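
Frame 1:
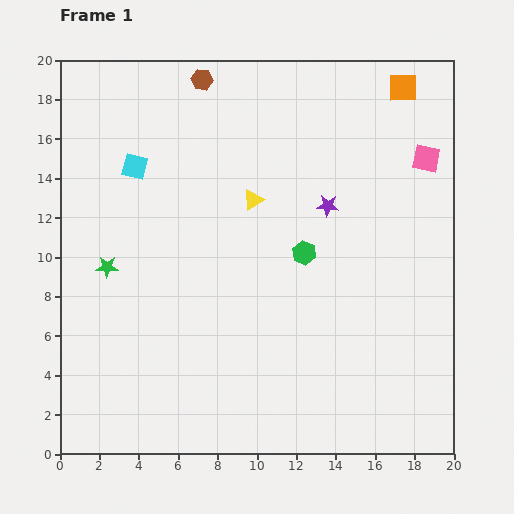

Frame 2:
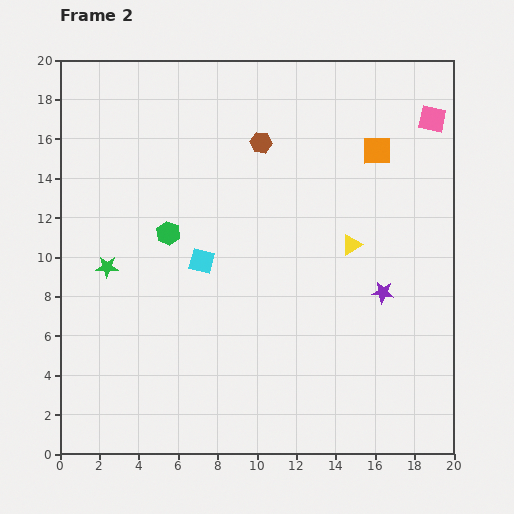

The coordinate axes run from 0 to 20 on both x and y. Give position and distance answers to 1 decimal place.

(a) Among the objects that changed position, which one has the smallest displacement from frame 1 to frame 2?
the pink square

(moved 2.0)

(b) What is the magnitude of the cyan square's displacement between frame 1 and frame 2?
5.9

The cyan square moved from (3.8, 14.6) to (7.2, 9.8), a distance of √(3.4² + 4.8²) ≈ 5.9.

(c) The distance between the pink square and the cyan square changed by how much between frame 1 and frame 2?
-1.1

Distance in frame 1: 14.8. Distance in frame 2: 13.7.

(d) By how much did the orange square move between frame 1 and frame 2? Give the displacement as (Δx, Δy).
(-1.3, -3.2)

The orange square was at (17.4, 18.6) in frame 1 and (16.1, 15.4) in frame 2.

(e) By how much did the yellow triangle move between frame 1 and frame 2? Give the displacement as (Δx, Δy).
(5.0, -2.3)

The yellow triangle was at (9.8, 12.9) in frame 1 and (14.8, 10.6) in frame 2.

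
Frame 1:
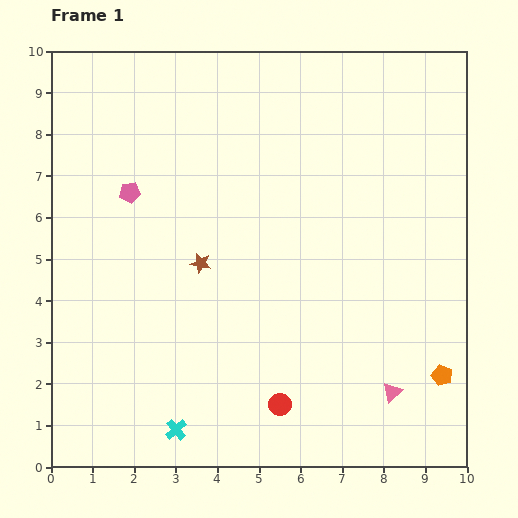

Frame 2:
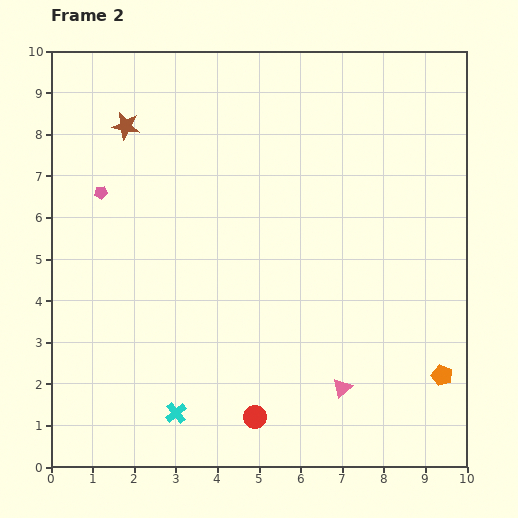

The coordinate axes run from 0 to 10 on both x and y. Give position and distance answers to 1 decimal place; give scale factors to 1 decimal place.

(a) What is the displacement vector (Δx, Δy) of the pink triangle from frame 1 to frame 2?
(-1.2, 0.1)

The pink triangle was at (8.2, 1.8) in frame 1 and (7.0, 1.9) in frame 2.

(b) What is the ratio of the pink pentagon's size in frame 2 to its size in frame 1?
0.6×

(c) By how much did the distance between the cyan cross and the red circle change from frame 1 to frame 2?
-0.7

Distance in frame 1: 2.6. Distance in frame 2: 1.9.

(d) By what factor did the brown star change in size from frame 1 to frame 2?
1.4×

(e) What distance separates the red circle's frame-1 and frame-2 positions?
0.7

The red circle moved from (5.5, 1.5) to (4.9, 1.2), a distance of √(0.6² + 0.3²) ≈ 0.7.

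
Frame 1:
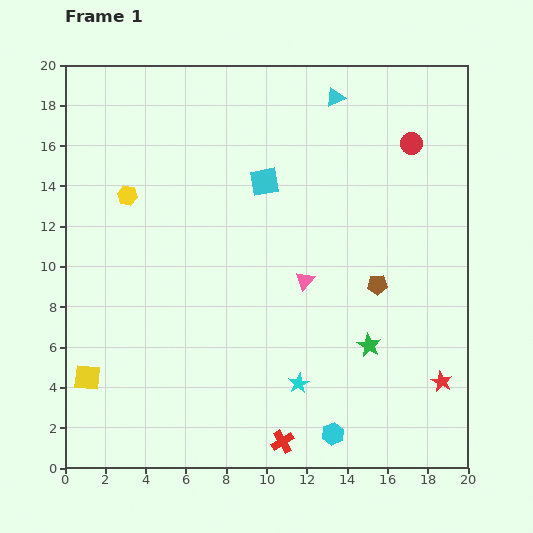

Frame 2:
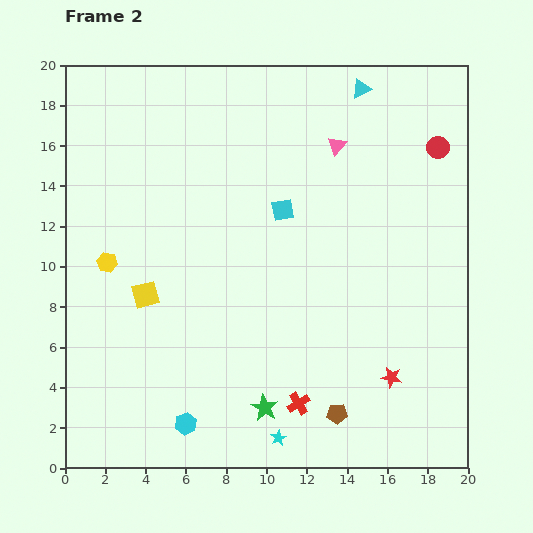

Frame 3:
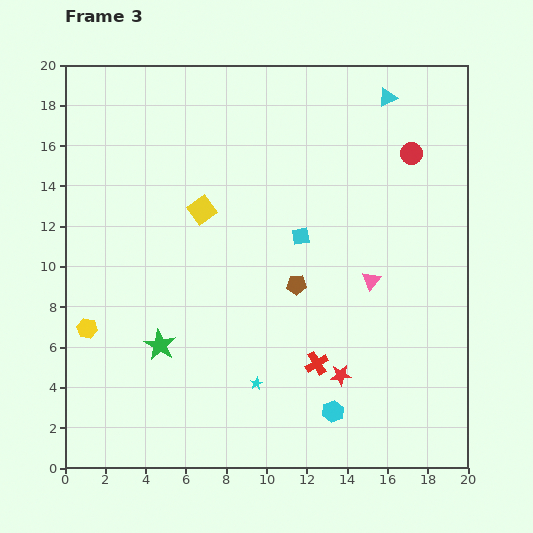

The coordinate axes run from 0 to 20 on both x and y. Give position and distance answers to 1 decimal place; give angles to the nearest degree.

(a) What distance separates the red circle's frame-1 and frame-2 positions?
1.3

The red circle moved from (17.2, 16.1) to (18.5, 15.9), a distance of √(1.3² + 0.2²) ≈ 1.3.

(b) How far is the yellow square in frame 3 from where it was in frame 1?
10.1

The yellow square moved from (1.1, 4.5) to (6.8, 12.8), a distance of √(5.7² + 8.3²) ≈ 10.1.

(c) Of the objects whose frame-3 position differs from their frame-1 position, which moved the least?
the red circle

(moved 0.5)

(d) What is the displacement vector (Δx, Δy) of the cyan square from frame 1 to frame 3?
(1.8, -2.7)

The cyan square was at (9.9, 14.2) in frame 1 and (11.7, 11.5) in frame 3.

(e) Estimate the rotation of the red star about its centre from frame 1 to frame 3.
31° counter-clockwise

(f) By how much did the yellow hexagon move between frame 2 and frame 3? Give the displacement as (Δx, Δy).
(-1.0, -3.3)

The yellow hexagon was at (2.1, 10.2) in frame 2 and (1.1, 6.9) in frame 3.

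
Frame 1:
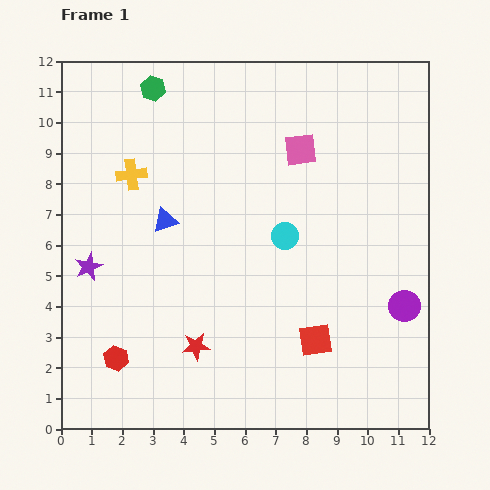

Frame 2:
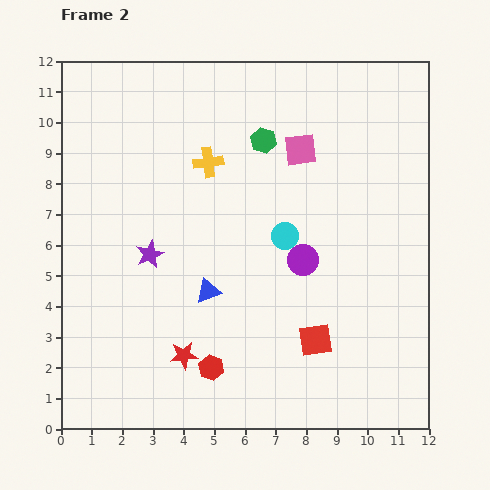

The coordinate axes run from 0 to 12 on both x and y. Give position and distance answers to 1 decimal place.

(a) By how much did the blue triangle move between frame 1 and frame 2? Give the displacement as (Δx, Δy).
(1.4, -2.3)

The blue triangle was at (3.4, 6.8) in frame 1 and (4.8, 4.5) in frame 2.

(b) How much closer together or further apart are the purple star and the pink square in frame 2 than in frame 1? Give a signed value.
-1.9

Distance in frame 1: 7.9. Distance in frame 2: 6.0.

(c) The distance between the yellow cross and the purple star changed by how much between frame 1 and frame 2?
+0.3

Distance in frame 1: 3.3. Distance in frame 2: 3.6.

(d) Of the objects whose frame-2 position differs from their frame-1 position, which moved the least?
the red star

(moved 0.5)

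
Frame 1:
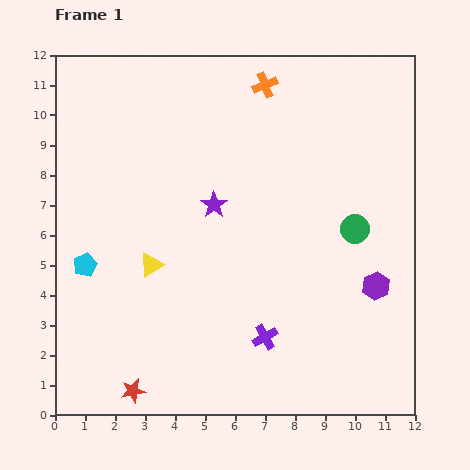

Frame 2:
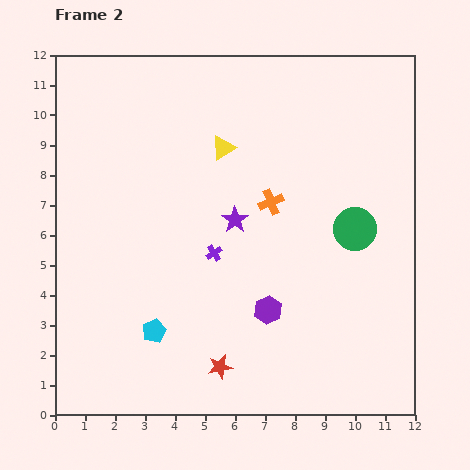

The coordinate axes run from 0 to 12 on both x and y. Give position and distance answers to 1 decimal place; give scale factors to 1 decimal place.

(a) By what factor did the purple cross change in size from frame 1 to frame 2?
0.6×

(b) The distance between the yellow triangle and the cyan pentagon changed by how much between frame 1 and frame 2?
+4.3

Distance in frame 1: 2.2. Distance in frame 2: 6.5.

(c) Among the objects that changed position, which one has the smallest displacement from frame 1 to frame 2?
the purple star

(moved 0.9)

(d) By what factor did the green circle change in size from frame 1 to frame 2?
1.5×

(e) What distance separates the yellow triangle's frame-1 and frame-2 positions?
4.6

The yellow triangle moved from (3.2, 5.0) to (5.6, 8.9), a distance of √(2.4² + 3.9²) ≈ 4.6.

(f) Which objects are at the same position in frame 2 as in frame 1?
the green circle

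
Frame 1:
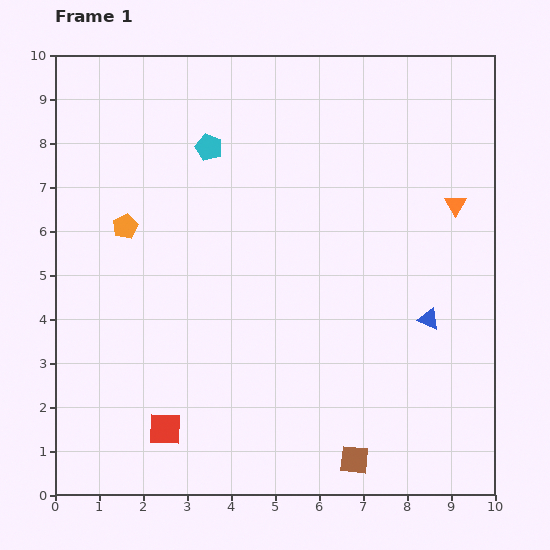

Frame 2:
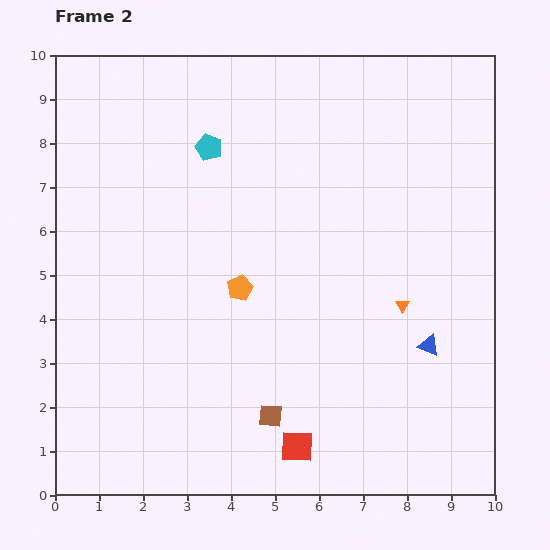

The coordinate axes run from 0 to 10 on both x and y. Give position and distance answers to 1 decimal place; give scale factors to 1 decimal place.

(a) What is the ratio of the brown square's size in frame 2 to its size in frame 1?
0.8×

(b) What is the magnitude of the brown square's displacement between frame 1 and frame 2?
2.1

The brown square moved from (6.8, 0.8) to (4.9, 1.8), a distance of √(1.9² + 1.0²) ≈ 2.1.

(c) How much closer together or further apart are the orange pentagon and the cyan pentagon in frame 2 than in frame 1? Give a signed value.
+0.7

Distance in frame 1: 2.6. Distance in frame 2: 3.3.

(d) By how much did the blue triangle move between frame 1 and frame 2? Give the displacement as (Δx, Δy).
(0.0, -0.6)

The blue triangle was at (8.5, 4.0) in frame 1 and (8.5, 3.4) in frame 2.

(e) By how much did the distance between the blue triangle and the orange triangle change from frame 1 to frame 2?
-1.6

Distance in frame 1: 2.7. Distance in frame 2: 1.1.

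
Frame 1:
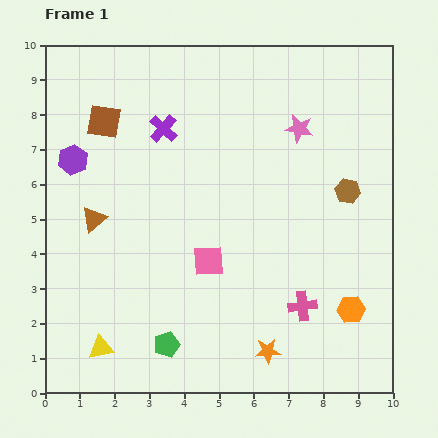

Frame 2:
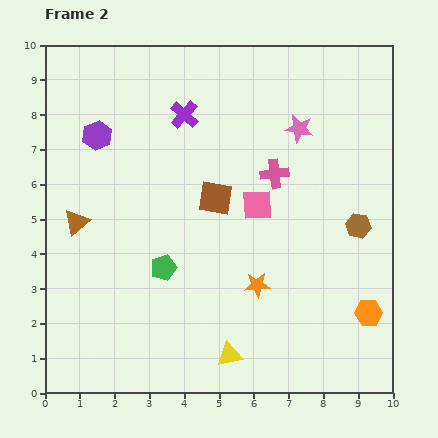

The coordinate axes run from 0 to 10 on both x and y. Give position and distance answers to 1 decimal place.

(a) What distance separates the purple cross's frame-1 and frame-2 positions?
0.7

The purple cross moved from (3.4, 7.6) to (4.0, 8.0), a distance of √(0.6² + 0.4²) ≈ 0.7.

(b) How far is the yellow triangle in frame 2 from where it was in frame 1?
3.7

The yellow triangle moved from (1.6, 1.3) to (5.3, 1.1), a distance of √(3.7² + 0.2²) ≈ 3.7.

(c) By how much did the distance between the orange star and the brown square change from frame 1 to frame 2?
-5.3

Distance in frame 1: 8.1. Distance in frame 2: 2.8.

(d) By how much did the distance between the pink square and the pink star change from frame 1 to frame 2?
-2.1

Distance in frame 1: 4.6. Distance in frame 2: 2.5.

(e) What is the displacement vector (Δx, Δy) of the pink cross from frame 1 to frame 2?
(-0.8, 3.8)

The pink cross was at (7.4, 2.5) in frame 1 and (6.6, 6.3) in frame 2.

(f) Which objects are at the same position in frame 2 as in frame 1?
the pink star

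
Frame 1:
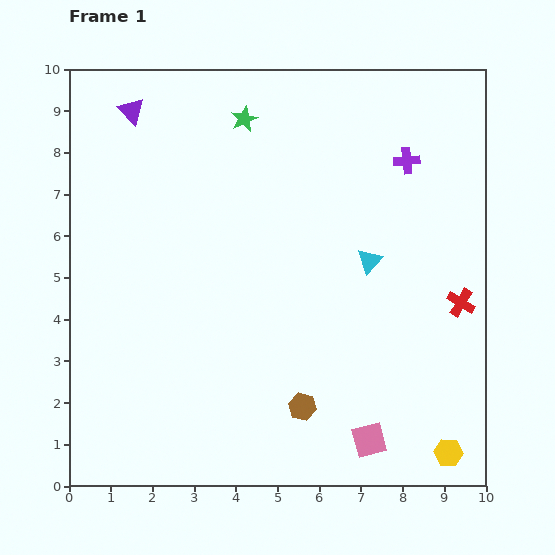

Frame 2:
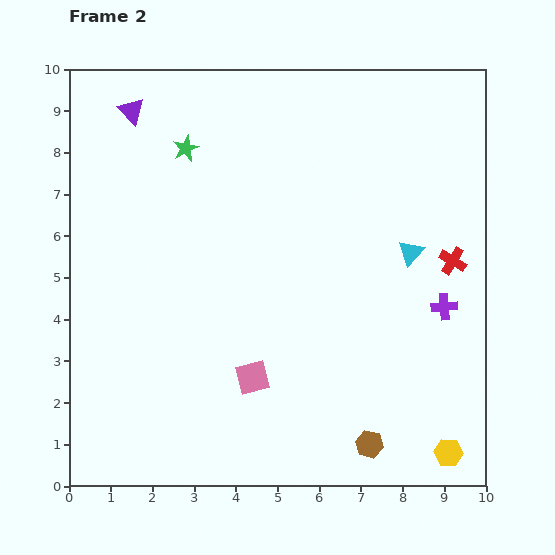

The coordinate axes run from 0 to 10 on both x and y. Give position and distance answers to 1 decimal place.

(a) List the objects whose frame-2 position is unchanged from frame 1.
the yellow hexagon, the purple triangle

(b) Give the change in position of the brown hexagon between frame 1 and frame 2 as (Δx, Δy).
(1.6, -0.9)

The brown hexagon was at (5.6, 1.9) in frame 1 and (7.2, 1.0) in frame 2.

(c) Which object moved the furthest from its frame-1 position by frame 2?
the purple cross

(moved 3.6; next 3.2)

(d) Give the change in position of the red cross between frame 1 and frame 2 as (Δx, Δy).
(-0.2, 1.0)

The red cross was at (9.4, 4.4) in frame 1 and (9.2, 5.4) in frame 2.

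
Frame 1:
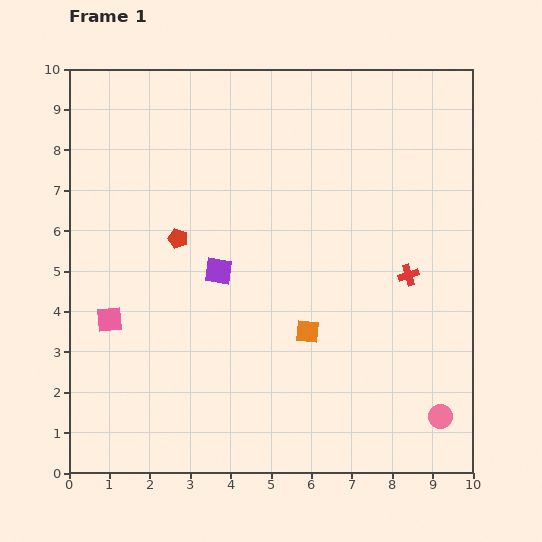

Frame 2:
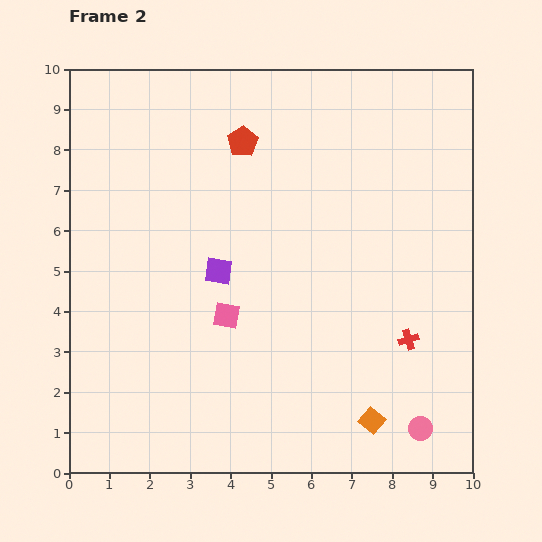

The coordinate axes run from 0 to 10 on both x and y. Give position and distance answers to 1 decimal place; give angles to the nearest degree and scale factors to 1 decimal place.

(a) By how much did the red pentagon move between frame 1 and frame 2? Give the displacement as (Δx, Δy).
(1.6, 2.4)

The red pentagon was at (2.7, 5.8) in frame 1 and (4.3, 8.2) in frame 2.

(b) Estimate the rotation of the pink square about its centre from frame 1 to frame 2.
16° clockwise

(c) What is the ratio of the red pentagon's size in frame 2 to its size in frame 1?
1.5×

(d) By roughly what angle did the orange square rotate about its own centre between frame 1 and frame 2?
34° clockwise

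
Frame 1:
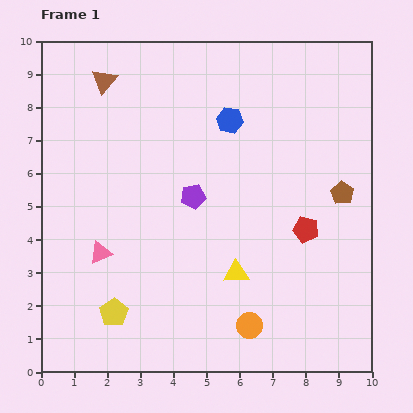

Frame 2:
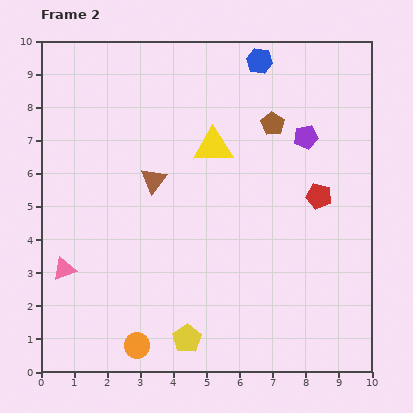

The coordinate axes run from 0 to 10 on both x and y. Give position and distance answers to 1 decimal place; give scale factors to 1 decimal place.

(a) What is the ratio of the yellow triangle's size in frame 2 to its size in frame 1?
1.6×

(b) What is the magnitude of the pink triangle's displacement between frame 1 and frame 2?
1.2

The pink triangle moved from (1.8, 3.6) to (0.7, 3.1), a distance of √(1.1² + 0.5²) ≈ 1.2.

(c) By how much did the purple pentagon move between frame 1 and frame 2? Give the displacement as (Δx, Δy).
(3.4, 1.8)

The purple pentagon was at (4.6, 5.3) in frame 1 and (8.0, 7.1) in frame 2.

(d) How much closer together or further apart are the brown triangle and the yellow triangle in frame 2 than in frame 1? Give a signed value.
-4.9

Distance in frame 1: 7.0. Distance in frame 2: 2.1.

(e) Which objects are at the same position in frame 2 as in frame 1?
none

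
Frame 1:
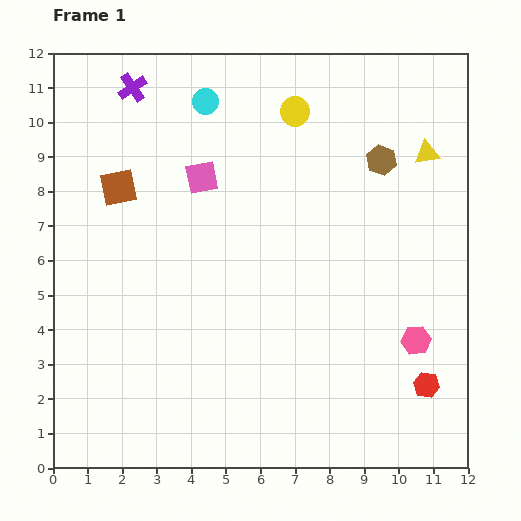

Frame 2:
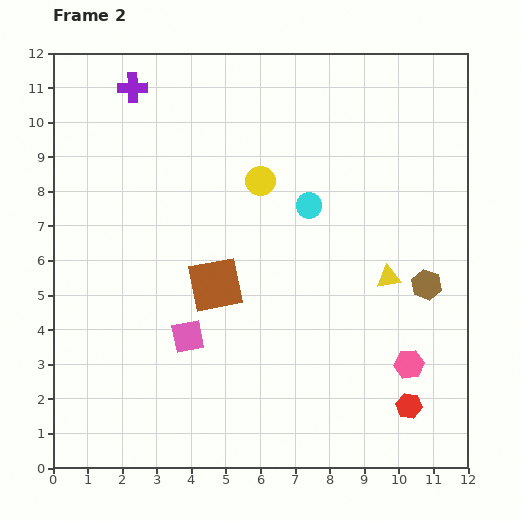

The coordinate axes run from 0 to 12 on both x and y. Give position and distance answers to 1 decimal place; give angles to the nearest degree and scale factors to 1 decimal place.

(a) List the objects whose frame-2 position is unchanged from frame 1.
the purple cross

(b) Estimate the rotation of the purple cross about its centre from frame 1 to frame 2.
33° clockwise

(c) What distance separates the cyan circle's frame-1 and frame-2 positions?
4.2

The cyan circle moved from (4.4, 10.6) to (7.4, 7.6), a distance of √(3.0² + 3.0²) ≈ 4.2.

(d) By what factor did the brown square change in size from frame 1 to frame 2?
1.5×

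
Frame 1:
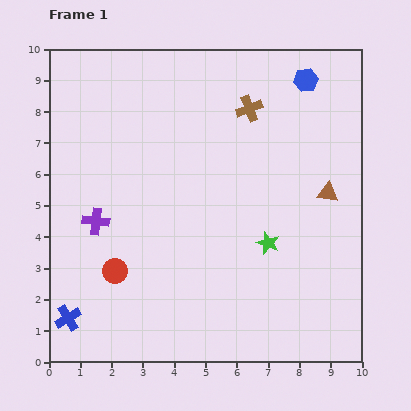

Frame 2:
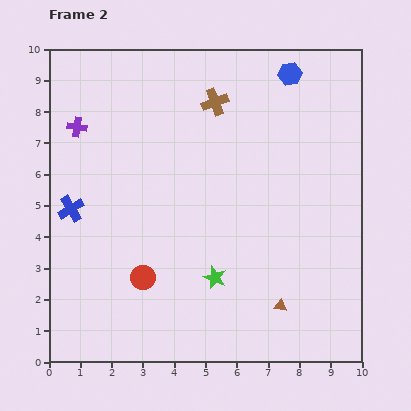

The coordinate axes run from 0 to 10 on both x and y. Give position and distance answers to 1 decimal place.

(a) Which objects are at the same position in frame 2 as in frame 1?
none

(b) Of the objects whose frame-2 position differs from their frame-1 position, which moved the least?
the blue hexagon

(moved 0.5)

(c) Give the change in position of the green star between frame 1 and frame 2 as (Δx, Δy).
(-1.7, -1.1)

The green star was at (7.0, 3.8) in frame 1 and (5.3, 2.7) in frame 2.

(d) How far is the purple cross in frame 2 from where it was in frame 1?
3.1

The purple cross moved from (1.5, 4.5) to (0.9, 7.5), a distance of √(0.6² + 3.0²) ≈ 3.1.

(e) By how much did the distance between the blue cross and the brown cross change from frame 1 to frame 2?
-3.2

Distance in frame 1: 8.9. Distance in frame 2: 5.7.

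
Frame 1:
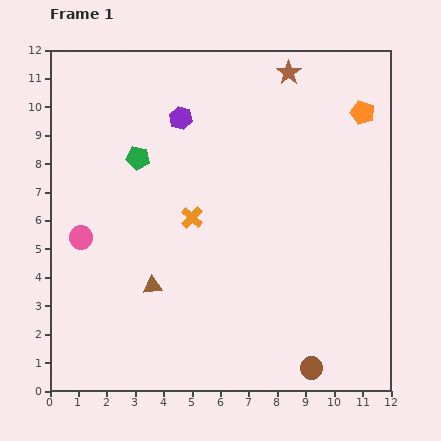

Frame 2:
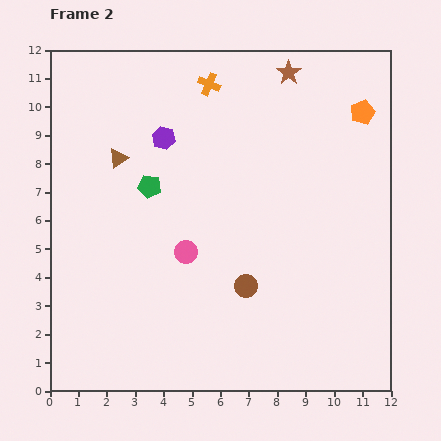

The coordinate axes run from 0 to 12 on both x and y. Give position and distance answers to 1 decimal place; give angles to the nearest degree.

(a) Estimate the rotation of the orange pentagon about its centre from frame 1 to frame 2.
30° clockwise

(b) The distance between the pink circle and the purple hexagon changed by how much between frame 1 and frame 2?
-1.4

Distance in frame 1: 5.5. Distance in frame 2: 4.1.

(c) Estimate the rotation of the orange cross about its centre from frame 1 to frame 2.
19° counter-clockwise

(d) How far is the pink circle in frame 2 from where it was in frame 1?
3.7

The pink circle moved from (1.1, 5.4) to (4.8, 4.9), a distance of √(3.7² + 0.5²) ≈ 3.7.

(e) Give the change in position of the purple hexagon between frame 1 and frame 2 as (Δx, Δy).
(-0.6, -0.7)

The purple hexagon was at (4.6, 9.6) in frame 1 and (4.0, 8.9) in frame 2.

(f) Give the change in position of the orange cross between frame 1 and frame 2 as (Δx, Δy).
(0.6, 4.7)

The orange cross was at (5.0, 6.1) in frame 1 and (5.6, 10.8) in frame 2.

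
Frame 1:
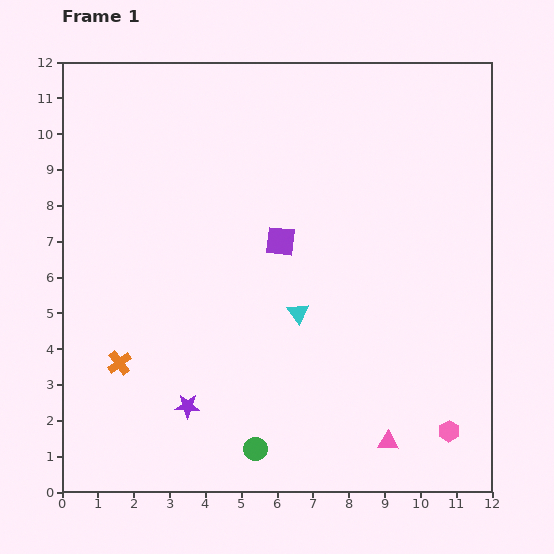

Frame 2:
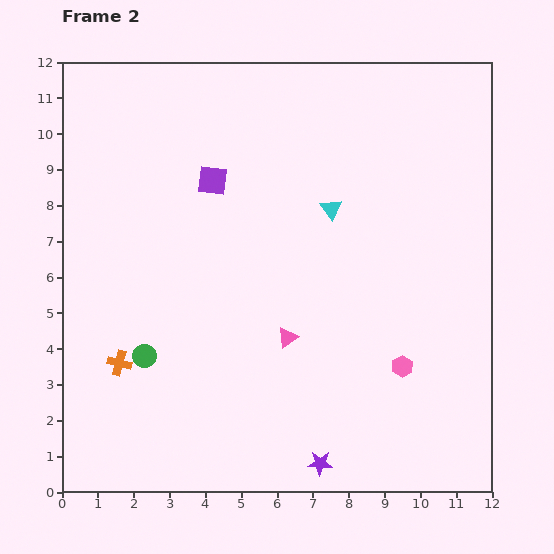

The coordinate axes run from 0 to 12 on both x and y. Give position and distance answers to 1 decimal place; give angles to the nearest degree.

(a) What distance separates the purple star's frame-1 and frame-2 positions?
4.0

The purple star moved from (3.5, 2.4) to (7.2, 0.8), a distance of √(3.7² + 1.6²) ≈ 4.0.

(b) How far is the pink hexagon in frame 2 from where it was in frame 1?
2.2

The pink hexagon moved from (10.8, 1.7) to (9.5, 3.5), a distance of √(1.3² + 1.8²) ≈ 2.2.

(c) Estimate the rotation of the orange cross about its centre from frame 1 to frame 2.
39° counter-clockwise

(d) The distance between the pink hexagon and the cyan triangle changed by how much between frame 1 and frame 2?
-0.5

Distance in frame 1: 5.3. Distance in frame 2: 4.8.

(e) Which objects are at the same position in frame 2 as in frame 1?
the orange cross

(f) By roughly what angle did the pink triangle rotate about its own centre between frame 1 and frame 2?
38° counter-clockwise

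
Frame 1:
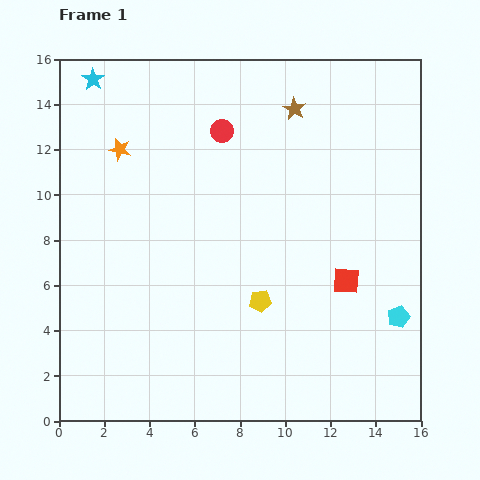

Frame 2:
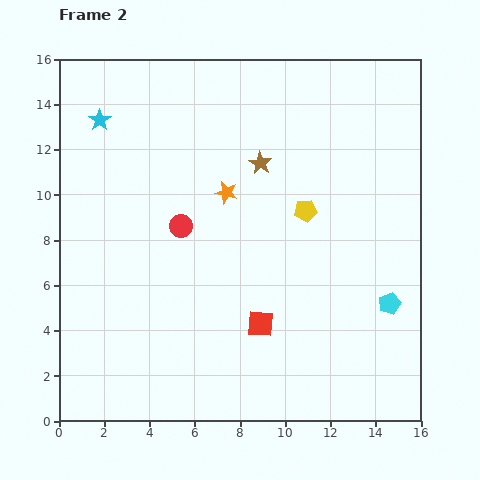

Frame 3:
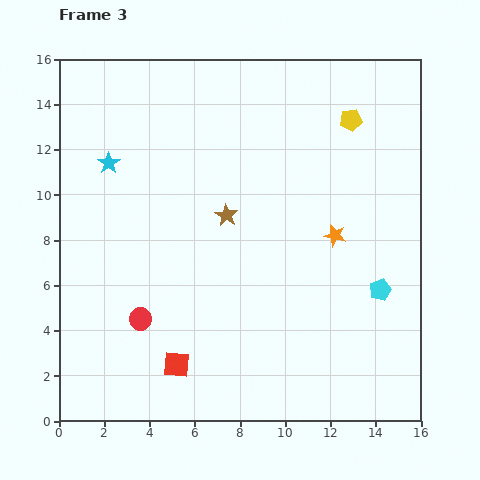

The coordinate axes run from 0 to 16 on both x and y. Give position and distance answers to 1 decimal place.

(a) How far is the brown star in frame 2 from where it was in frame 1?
2.8

The brown star moved from (10.4, 13.8) to (8.9, 11.4), a distance of √(1.5² + 2.4²) ≈ 2.8.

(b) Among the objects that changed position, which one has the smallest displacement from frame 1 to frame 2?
the cyan pentagon

(moved 0.7)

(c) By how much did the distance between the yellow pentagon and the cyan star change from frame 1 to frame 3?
-1.4

Distance in frame 1: 12.3. Distance in frame 3: 10.9.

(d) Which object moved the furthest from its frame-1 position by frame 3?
the orange star

(moved 10.2; next 9.0)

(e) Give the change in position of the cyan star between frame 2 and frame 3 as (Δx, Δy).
(0.4, -1.9)

The cyan star was at (1.8, 13.3) in frame 2 and (2.2, 11.4) in frame 3.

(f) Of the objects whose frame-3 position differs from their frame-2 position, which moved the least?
the cyan pentagon

(moved 0.7)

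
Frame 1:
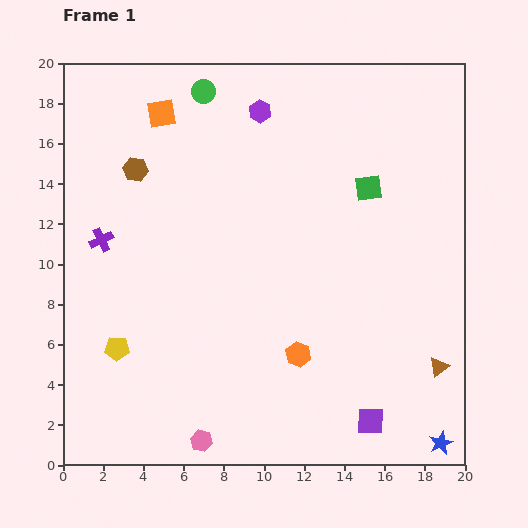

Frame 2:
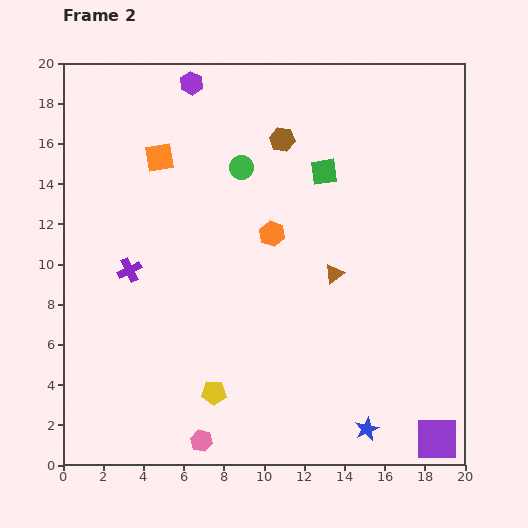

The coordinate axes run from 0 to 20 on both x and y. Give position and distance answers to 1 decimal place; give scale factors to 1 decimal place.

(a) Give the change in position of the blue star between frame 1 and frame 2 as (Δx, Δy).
(-3.7, 0.7)

The blue star was at (18.8, 1.1) in frame 1 and (15.1, 1.8) in frame 2.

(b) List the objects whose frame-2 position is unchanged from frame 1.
the pink hexagon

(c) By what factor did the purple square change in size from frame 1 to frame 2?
1.6×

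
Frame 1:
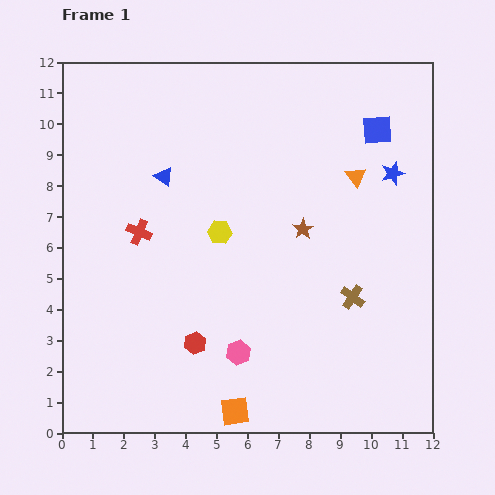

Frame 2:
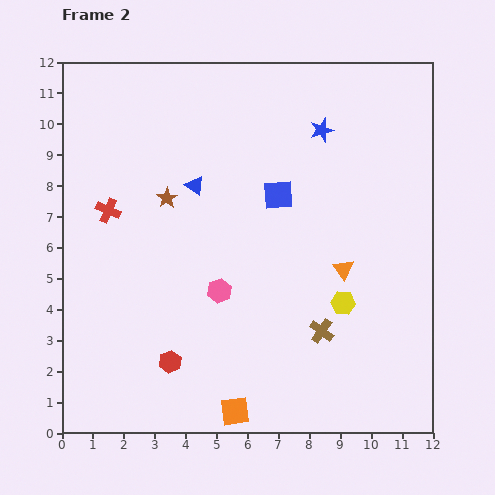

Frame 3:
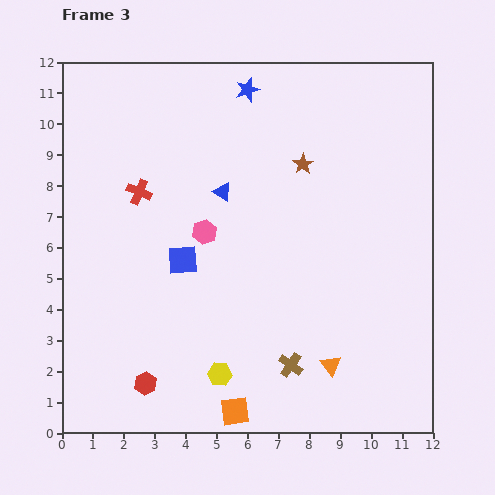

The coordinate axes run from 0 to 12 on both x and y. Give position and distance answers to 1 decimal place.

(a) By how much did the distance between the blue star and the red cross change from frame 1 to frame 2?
-1.0

Distance in frame 1: 8.4. Distance in frame 2: 7.4.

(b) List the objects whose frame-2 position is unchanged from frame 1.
the orange square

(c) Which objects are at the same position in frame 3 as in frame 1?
the orange square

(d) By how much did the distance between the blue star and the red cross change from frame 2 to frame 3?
-2.6

Distance in frame 2: 7.4. Distance in frame 3: 4.8.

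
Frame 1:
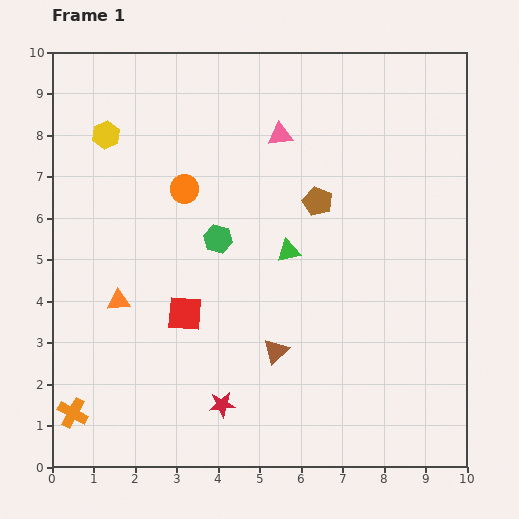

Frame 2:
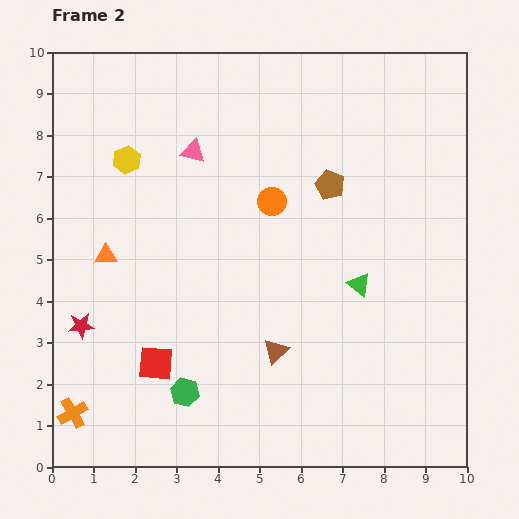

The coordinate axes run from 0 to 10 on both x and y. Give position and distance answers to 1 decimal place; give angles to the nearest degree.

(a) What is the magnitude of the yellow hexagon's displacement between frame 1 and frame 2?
0.8

The yellow hexagon moved from (1.3, 8.0) to (1.8, 7.4), a distance of √(0.5² + 0.6²) ≈ 0.8.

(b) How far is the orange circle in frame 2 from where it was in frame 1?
2.1

The orange circle moved from (3.2, 6.7) to (5.3, 6.4), a distance of √(2.1² + 0.3²) ≈ 2.1.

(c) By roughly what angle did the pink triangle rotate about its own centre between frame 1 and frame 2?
20° clockwise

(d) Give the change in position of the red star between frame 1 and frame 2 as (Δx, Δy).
(-3.4, 1.9)

The red star was at (4.1, 1.5) in frame 1 and (0.7, 3.4) in frame 2.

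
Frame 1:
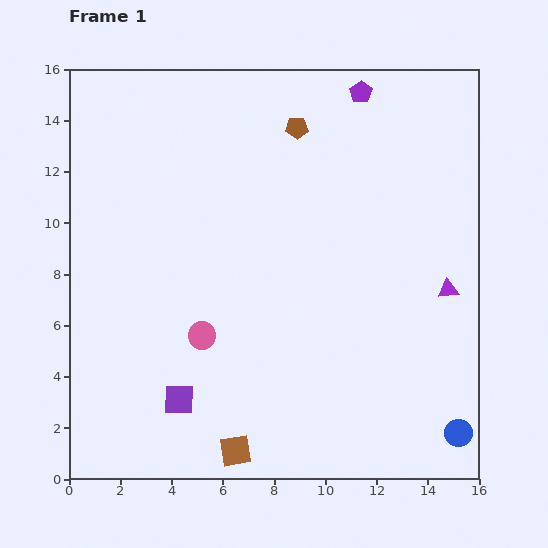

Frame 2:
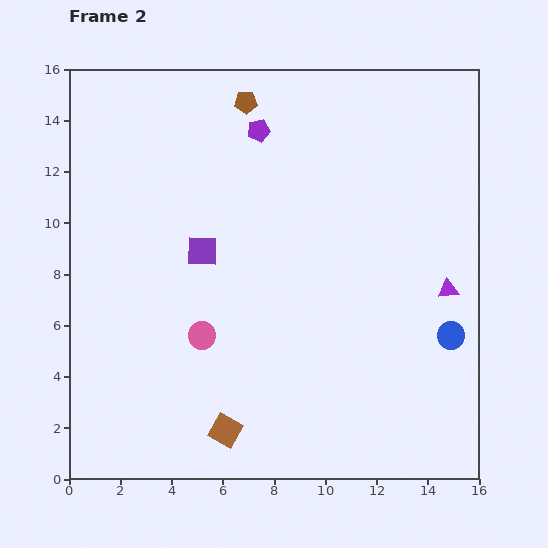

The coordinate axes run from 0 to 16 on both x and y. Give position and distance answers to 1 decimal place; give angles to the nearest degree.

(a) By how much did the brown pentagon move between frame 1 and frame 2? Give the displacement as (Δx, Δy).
(-2.0, 1.0)

The brown pentagon was at (8.9, 13.7) in frame 1 and (6.9, 14.7) in frame 2.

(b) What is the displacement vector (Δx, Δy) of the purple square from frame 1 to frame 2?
(0.9, 5.8)

The purple square was at (4.3, 3.1) in frame 1 and (5.2, 8.9) in frame 2.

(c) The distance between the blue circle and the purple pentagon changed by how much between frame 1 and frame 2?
-2.8

Distance in frame 1: 13.8. Distance in frame 2: 11.0.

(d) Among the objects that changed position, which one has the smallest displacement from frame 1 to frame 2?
the brown square

(moved 0.9)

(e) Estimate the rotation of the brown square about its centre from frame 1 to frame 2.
39° clockwise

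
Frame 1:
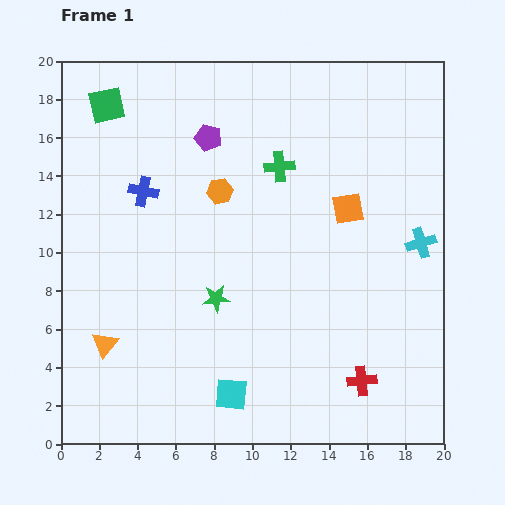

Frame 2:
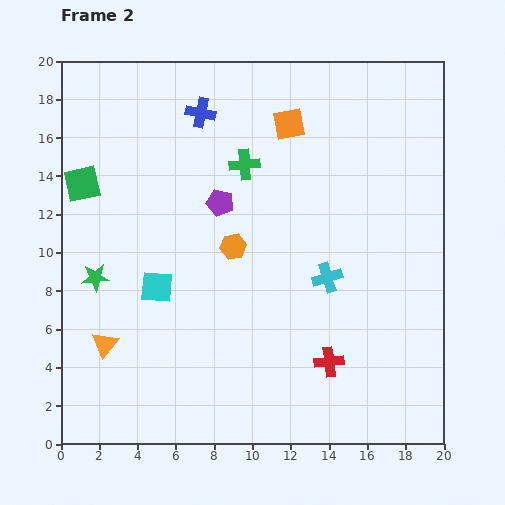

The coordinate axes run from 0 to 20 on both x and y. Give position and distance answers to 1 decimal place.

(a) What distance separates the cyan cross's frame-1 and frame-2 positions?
5.2

The cyan cross moved from (18.8, 10.5) to (13.9, 8.7), a distance of √(4.9² + 1.8²) ≈ 5.2.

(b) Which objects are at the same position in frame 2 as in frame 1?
the orange triangle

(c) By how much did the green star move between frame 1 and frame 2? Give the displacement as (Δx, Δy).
(-6.3, 1.1)

The green star was at (8.1, 7.6) in frame 1 and (1.8, 8.7) in frame 2.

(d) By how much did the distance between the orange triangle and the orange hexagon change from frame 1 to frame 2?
-1.6

Distance in frame 1: 10.0. Distance in frame 2: 8.4.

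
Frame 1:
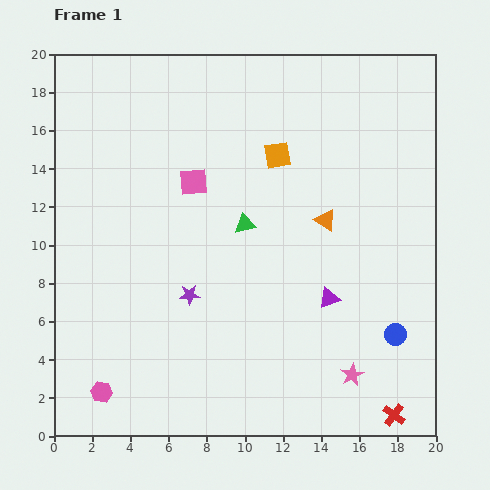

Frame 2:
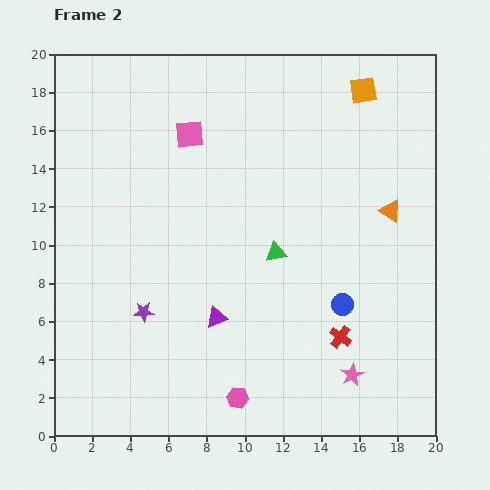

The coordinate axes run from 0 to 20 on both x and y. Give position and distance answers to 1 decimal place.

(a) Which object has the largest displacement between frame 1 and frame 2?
the pink hexagon

(moved 7.1; next 6.0)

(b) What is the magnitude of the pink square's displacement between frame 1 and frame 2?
2.5

The pink square moved from (7.3, 13.3) to (7.1, 15.8), a distance of √(0.2² + 2.5²) ≈ 2.5.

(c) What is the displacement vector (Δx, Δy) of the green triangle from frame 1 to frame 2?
(1.6, -1.5)

The green triangle was at (10.0, 11.1) in frame 1 and (11.6, 9.6) in frame 2.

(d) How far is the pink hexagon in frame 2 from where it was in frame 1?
7.1

The pink hexagon moved from (2.5, 2.3) to (9.6, 2.0), a distance of √(7.1² + 0.3²) ≈ 7.1.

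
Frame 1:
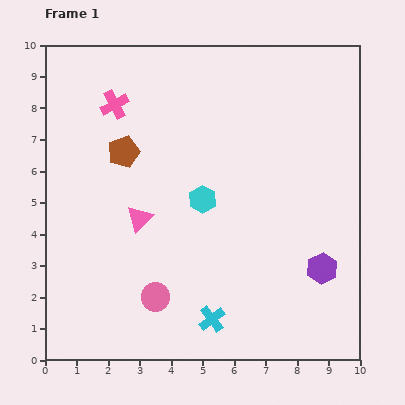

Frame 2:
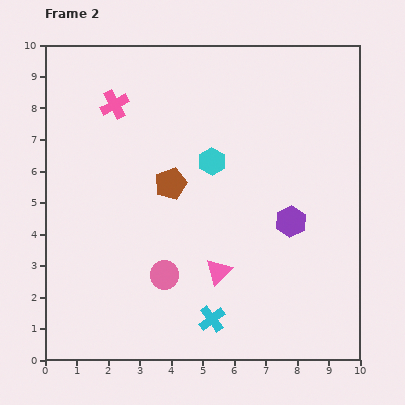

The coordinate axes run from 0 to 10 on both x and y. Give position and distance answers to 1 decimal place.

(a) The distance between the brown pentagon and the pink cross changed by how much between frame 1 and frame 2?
+1.6

Distance in frame 1: 1.5. Distance in frame 2: 3.1.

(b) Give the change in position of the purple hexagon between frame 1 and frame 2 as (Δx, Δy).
(-1.0, 1.5)

The purple hexagon was at (8.8, 2.9) in frame 1 and (7.8, 4.4) in frame 2.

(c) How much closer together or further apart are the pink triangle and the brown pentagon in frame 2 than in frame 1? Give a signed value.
+1.0

Distance in frame 1: 2.2. Distance in frame 2: 3.2.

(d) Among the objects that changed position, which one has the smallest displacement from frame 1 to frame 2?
the pink circle

(moved 0.8)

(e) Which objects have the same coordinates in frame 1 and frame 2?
the cyan cross, the pink cross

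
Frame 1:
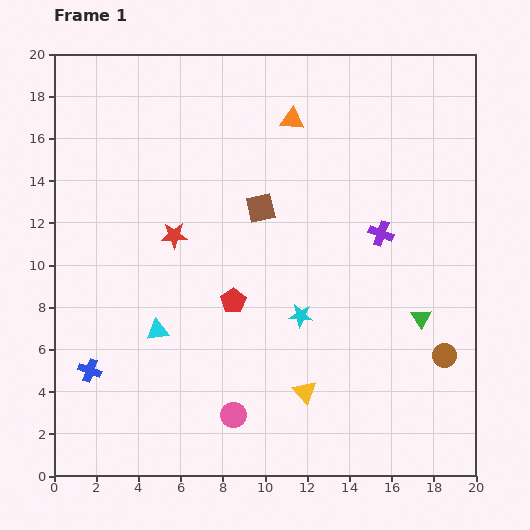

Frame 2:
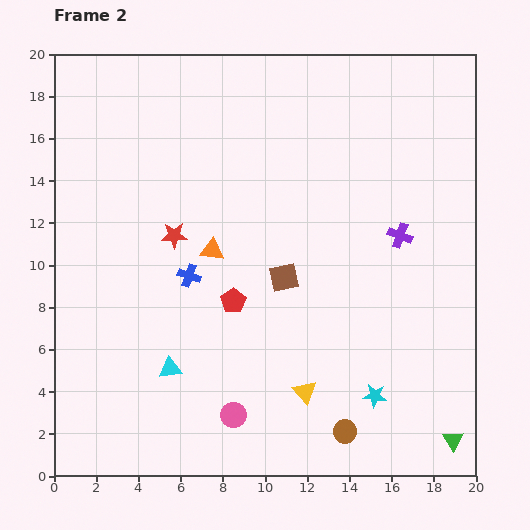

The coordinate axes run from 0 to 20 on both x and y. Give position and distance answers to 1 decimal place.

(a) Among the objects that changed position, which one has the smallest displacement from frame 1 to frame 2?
the purple cross

(moved 0.9)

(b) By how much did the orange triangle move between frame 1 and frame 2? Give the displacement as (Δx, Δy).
(-3.8, -6.2)

The orange triangle was at (11.3, 16.9) in frame 1 and (7.5, 10.7) in frame 2.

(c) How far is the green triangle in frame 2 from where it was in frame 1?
6.0

The green triangle moved from (17.4, 7.5) to (18.9, 1.7), a distance of √(1.5² + 5.8²) ≈ 6.0.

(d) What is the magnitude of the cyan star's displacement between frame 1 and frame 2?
5.2

The cyan star moved from (11.7, 7.6) to (15.2, 3.8), a distance of √(3.5² + 3.8²) ≈ 5.2.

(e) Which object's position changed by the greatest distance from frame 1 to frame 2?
the orange triangle

(moved 7.3; next 6.5)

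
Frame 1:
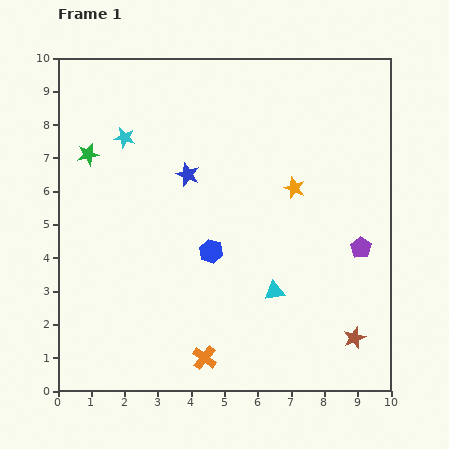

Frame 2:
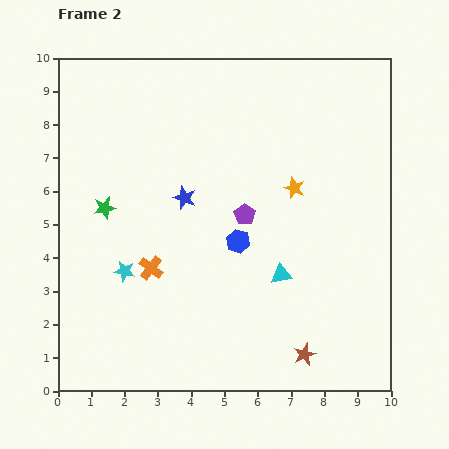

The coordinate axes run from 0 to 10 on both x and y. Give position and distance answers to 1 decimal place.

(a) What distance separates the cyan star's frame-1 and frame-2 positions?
4.0

The cyan star moved from (2.0, 7.6) to (2.0, 3.6), a distance of √(0.0² + 4.0²) ≈ 4.0.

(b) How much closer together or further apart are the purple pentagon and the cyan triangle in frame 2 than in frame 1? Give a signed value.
-0.8

Distance in frame 1: 2.9. Distance in frame 2: 2.1.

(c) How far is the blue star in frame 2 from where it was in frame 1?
0.7

The blue star moved from (3.9, 6.5) to (3.8, 5.8), a distance of √(0.1² + 0.7²) ≈ 0.7.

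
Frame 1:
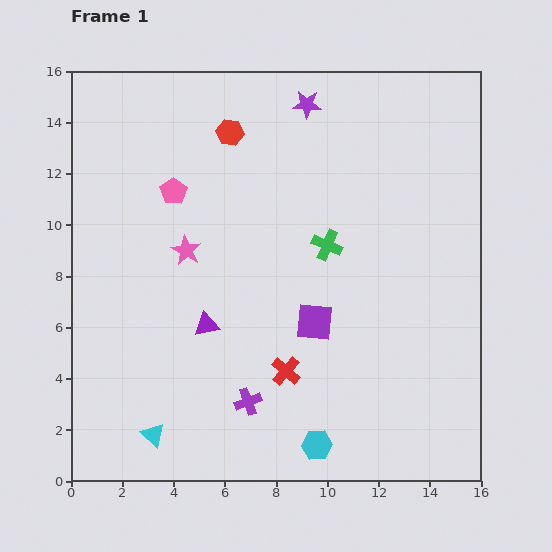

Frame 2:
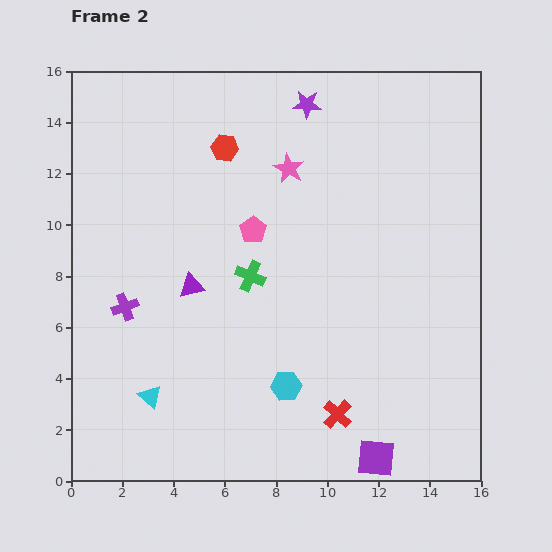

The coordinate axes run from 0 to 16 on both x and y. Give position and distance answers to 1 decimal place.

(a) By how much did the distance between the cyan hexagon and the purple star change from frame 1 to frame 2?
-2.3

Distance in frame 1: 13.3. Distance in frame 2: 11.0.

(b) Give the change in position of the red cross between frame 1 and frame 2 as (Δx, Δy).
(2.0, -1.7)

The red cross was at (8.4, 4.3) in frame 1 and (10.4, 2.6) in frame 2.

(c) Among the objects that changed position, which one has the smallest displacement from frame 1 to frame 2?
the red hexagon

(moved 0.6)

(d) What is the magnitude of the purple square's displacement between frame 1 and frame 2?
5.8

The purple square moved from (9.5, 6.2) to (11.9, 0.9), a distance of √(2.4² + 5.3²) ≈ 5.8.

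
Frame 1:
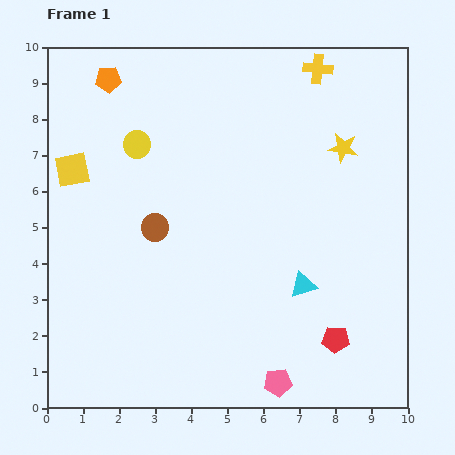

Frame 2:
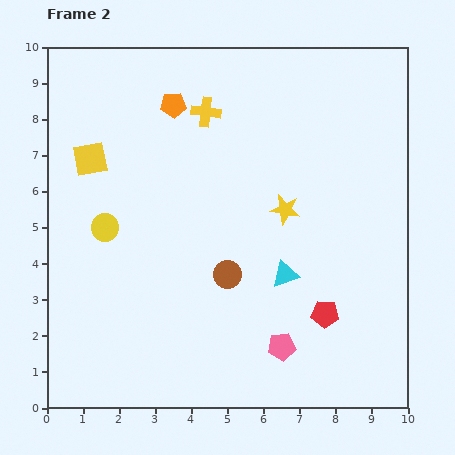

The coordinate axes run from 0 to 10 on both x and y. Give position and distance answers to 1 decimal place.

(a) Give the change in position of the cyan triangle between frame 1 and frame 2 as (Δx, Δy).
(-0.5, 0.3)

The cyan triangle was at (7.1, 3.4) in frame 1 and (6.6, 3.7) in frame 2.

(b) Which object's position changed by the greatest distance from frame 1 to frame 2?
the yellow cross

(moved 3.3; next 2.5)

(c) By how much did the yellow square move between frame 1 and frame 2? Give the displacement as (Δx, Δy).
(0.5, 0.3)

The yellow square was at (0.7, 6.6) in frame 1 and (1.2, 6.9) in frame 2.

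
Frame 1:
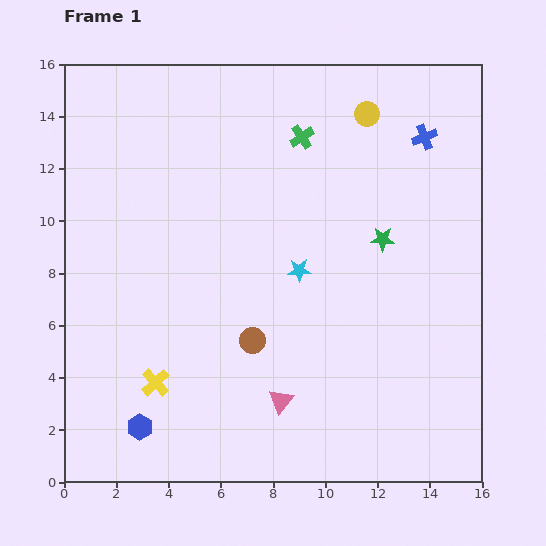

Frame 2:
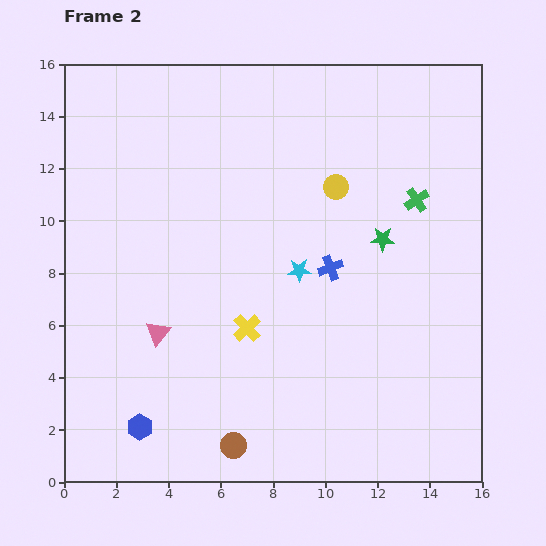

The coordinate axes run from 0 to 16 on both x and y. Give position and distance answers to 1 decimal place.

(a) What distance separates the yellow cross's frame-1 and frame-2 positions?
4.1

The yellow cross moved from (3.5, 3.8) to (7.0, 5.9), a distance of √(3.5² + 2.1²) ≈ 4.1.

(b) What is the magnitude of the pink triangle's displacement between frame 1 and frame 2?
5.4

The pink triangle moved from (8.3, 3.1) to (3.6, 5.7), a distance of √(4.7² + 2.6²) ≈ 5.4.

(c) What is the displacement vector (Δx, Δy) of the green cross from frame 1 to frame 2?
(4.4, -2.4)

The green cross was at (9.1, 13.2) in frame 1 and (13.5, 10.8) in frame 2.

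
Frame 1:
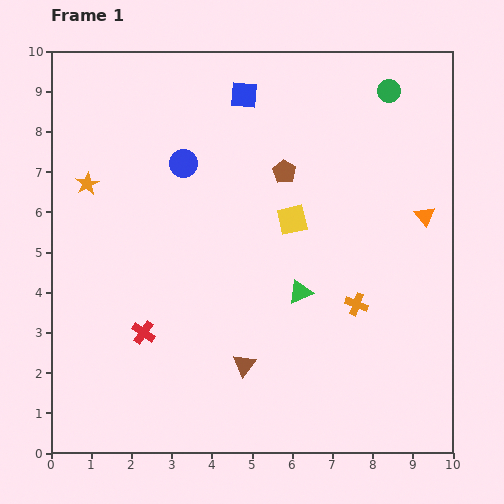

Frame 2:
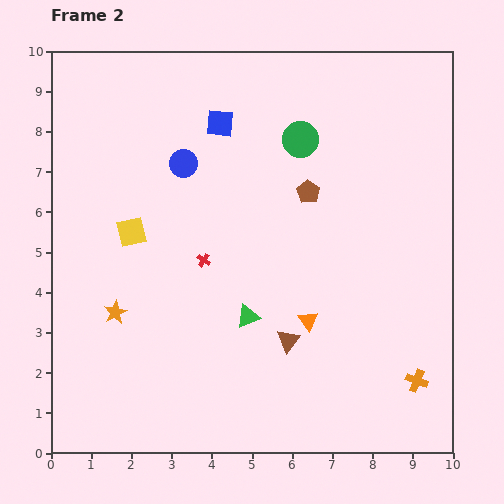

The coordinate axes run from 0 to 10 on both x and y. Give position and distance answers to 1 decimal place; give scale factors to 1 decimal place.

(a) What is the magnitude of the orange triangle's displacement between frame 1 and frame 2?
3.9

The orange triangle moved from (9.3, 5.9) to (6.4, 3.3), a distance of √(2.9² + 2.6²) ≈ 3.9.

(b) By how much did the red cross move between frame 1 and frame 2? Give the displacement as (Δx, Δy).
(1.5, 1.8)

The red cross was at (2.3, 3.0) in frame 1 and (3.8, 4.8) in frame 2.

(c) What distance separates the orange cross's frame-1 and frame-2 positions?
2.4

The orange cross moved from (7.6, 3.7) to (9.1, 1.8), a distance of √(1.5² + 1.9²) ≈ 2.4.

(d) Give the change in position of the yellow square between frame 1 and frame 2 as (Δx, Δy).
(-4.0, -0.3)

The yellow square was at (6.0, 5.8) in frame 1 and (2.0, 5.5) in frame 2.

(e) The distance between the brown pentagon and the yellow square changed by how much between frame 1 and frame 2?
+3.3

Distance in frame 1: 1.2. Distance in frame 2: 4.5.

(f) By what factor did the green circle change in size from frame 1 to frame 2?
1.6×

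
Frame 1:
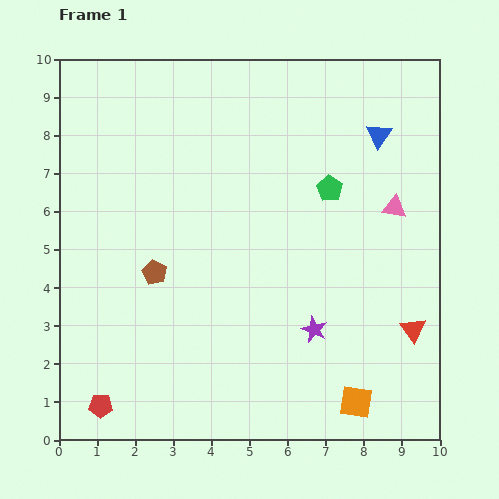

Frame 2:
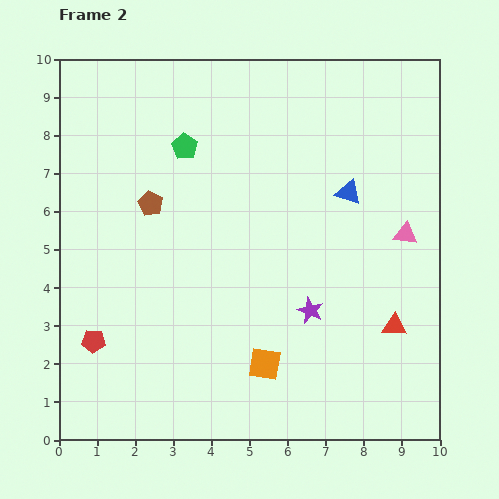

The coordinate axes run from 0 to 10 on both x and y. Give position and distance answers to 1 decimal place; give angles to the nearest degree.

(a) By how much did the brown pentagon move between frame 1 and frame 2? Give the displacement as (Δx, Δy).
(-0.1, 1.8)

The brown pentagon was at (2.5, 4.4) in frame 1 and (2.4, 6.2) in frame 2.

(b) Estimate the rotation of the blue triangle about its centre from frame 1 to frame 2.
45° counter-clockwise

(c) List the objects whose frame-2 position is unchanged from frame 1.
none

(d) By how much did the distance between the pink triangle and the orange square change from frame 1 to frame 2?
-0.2

Distance in frame 1: 5.2. Distance in frame 2: 5.0.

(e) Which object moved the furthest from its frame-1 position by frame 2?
the green pentagon

(moved 4.0; next 2.6)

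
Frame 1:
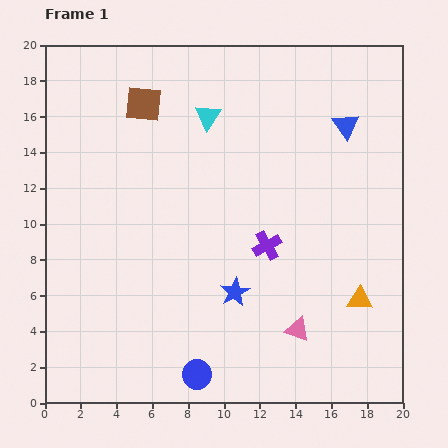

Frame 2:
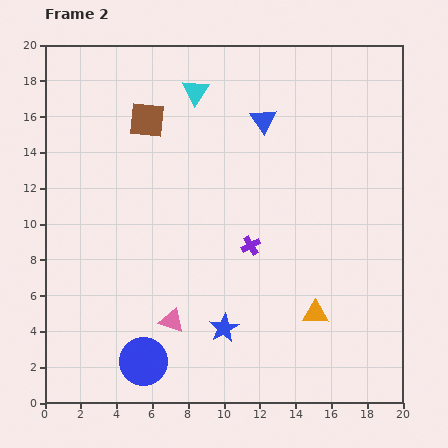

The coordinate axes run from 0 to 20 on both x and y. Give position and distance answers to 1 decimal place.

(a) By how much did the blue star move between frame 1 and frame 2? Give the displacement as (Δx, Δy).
(-0.6, -2.0)

The blue star was at (10.6, 6.2) in frame 1 and (10.0, 4.2) in frame 2.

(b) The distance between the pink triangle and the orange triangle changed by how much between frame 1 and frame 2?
+4.1

Distance in frame 1: 3.9. Distance in frame 2: 8.0.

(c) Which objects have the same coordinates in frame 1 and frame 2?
none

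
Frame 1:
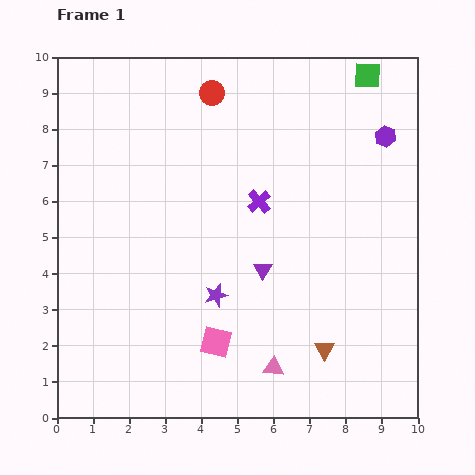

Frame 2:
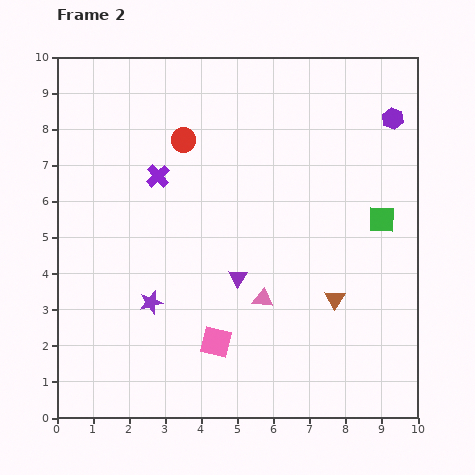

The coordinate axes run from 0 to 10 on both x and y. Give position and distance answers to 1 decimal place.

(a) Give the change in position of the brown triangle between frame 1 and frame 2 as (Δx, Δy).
(0.3, 1.4)

The brown triangle was at (7.4, 1.9) in frame 1 and (7.7, 3.3) in frame 2.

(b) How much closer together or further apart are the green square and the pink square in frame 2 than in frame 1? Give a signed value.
-2.8

Distance in frame 1: 8.5. Distance in frame 2: 5.7.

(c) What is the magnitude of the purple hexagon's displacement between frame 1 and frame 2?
0.5

The purple hexagon moved from (9.1, 7.8) to (9.3, 8.3), a distance of √(0.2² + 0.5²) ≈ 0.5.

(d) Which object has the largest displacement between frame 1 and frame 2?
the green square

(moved 4.0; next 2.9)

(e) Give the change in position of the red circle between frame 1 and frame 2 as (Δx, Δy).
(-0.8, -1.3)

The red circle was at (4.3, 9.0) in frame 1 and (3.5, 7.7) in frame 2.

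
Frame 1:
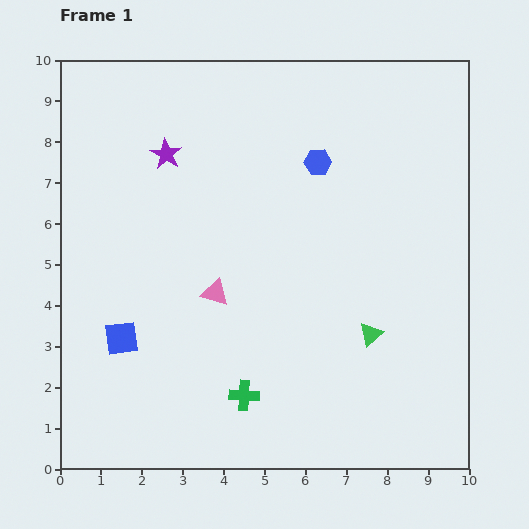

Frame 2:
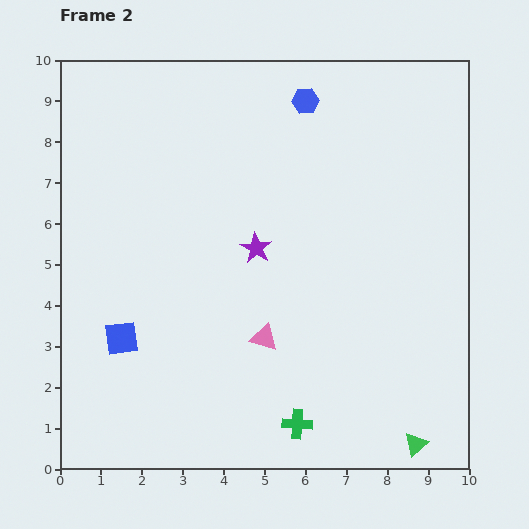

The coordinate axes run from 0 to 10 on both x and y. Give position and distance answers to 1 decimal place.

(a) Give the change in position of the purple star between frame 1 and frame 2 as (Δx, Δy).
(2.2, -2.3)

The purple star was at (2.6, 7.7) in frame 1 and (4.8, 5.4) in frame 2.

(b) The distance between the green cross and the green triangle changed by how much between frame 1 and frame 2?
-0.5

Distance in frame 1: 3.4. Distance in frame 2: 2.9.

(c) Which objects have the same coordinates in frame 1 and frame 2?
the blue square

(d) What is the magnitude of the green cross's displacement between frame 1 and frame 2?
1.5

The green cross moved from (4.5, 1.8) to (5.8, 1.1), a distance of √(1.3² + 0.7²) ≈ 1.5.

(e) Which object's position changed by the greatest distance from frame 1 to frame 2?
the purple star

(moved 3.2; next 2.9)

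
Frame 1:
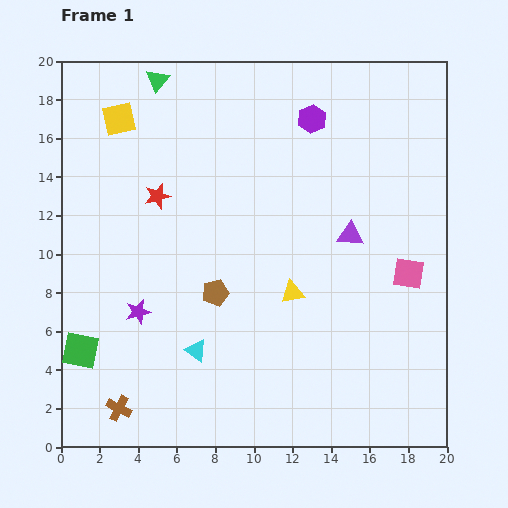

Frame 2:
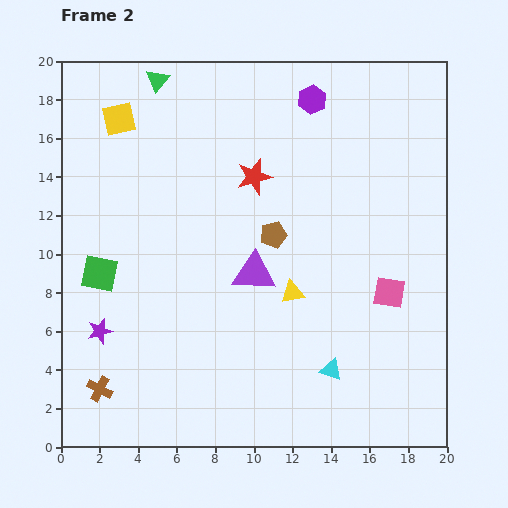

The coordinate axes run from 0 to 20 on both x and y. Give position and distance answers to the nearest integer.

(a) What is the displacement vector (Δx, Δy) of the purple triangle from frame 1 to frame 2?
(-5, -2)

The purple triangle was at (15, 11) in frame 1 and (10, 9) in frame 2.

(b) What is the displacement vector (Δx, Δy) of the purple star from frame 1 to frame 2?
(-2, -1)

The purple star was at (4, 7) in frame 1 and (2, 6) in frame 2.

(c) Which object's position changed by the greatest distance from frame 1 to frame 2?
the cyan triangle

(moved 7; next 5)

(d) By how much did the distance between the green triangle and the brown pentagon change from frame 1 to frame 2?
-1

Distance in frame 1: 11. Distance in frame 2: 10.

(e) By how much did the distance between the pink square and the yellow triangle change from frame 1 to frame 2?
-1

Distance in frame 1: 6. Distance in frame 2: 5.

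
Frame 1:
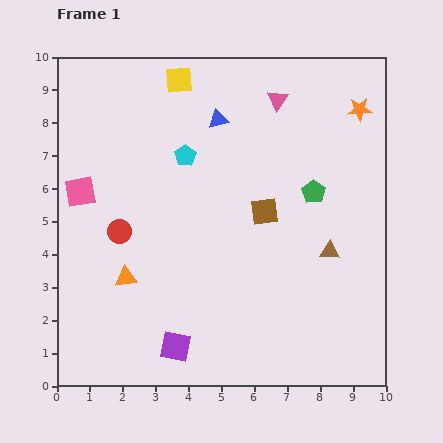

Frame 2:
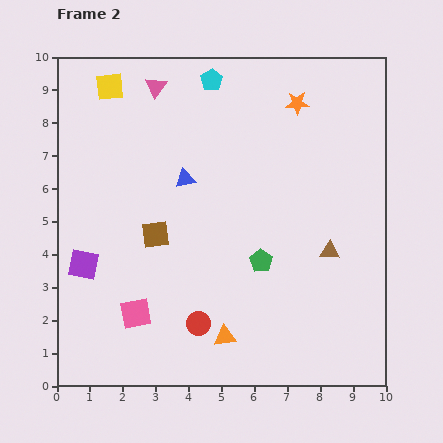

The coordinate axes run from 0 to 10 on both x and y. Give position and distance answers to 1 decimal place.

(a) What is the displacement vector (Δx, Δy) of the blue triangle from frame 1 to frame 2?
(-1.0, -1.8)

The blue triangle was at (4.9, 8.1) in frame 1 and (3.9, 6.3) in frame 2.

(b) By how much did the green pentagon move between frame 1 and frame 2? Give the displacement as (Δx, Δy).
(-1.6, -2.1)

The green pentagon was at (7.8, 5.9) in frame 1 and (6.2, 3.8) in frame 2.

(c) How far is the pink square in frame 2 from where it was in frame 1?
4.1

The pink square moved from (0.7, 5.9) to (2.4, 2.2), a distance of √(1.7² + 3.7²) ≈ 4.1.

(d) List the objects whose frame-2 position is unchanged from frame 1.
the brown triangle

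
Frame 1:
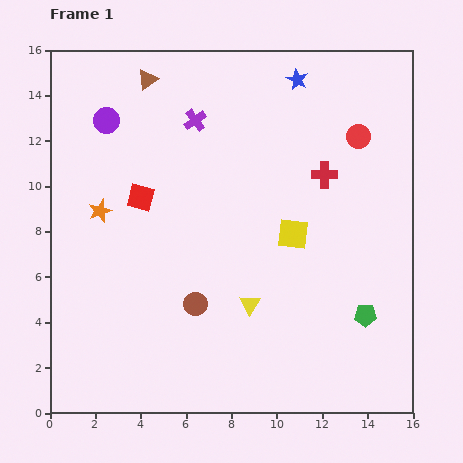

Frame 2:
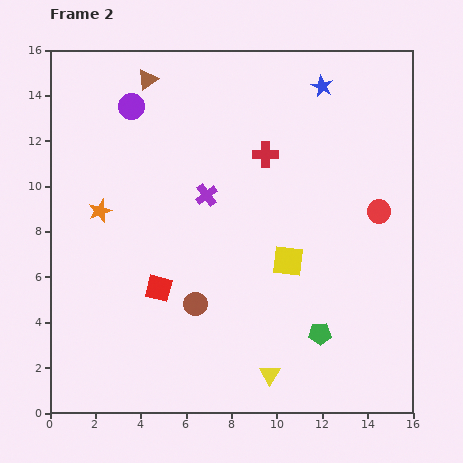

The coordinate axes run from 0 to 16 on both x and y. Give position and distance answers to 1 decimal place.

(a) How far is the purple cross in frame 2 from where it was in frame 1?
3.3

The purple cross moved from (6.4, 12.9) to (6.9, 9.6), a distance of √(0.5² + 3.3²) ≈ 3.3.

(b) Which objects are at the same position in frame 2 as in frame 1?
the orange star, the brown circle, the brown triangle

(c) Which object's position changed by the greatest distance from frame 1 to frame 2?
the red square

(moved 4.1; next 3.4)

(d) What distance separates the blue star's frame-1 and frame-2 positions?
1.1

The blue star moved from (10.9, 14.7) to (12.0, 14.4), a distance of √(1.1² + 0.3²) ≈ 1.1.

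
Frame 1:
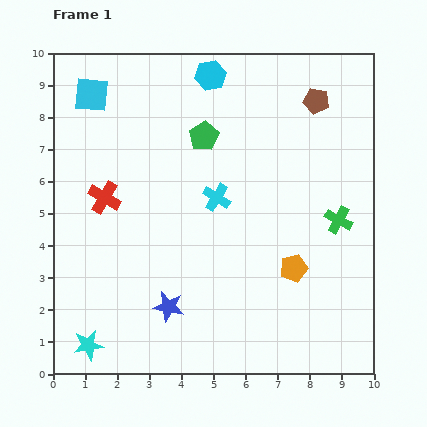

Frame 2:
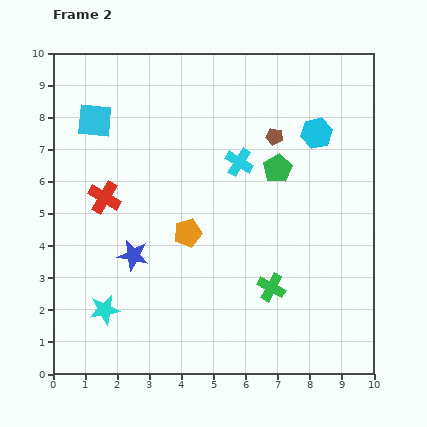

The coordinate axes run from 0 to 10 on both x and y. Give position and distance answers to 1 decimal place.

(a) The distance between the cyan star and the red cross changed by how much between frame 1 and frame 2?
-1.1

Distance in frame 1: 4.6. Distance in frame 2: 3.5.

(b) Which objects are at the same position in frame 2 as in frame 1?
the red cross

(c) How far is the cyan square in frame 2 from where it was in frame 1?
0.8

The cyan square moved from (1.2, 8.7) to (1.3, 7.9), a distance of √(0.1² + 0.8²) ≈ 0.8.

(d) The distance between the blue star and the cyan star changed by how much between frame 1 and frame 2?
-0.9

Distance in frame 1: 2.8. Distance in frame 2: 1.9.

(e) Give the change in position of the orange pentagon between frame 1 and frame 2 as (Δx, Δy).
(-3.3, 1.1)

The orange pentagon was at (7.5, 3.3) in frame 1 and (4.2, 4.4) in frame 2.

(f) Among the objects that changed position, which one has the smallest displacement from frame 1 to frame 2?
the cyan square

(moved 0.8)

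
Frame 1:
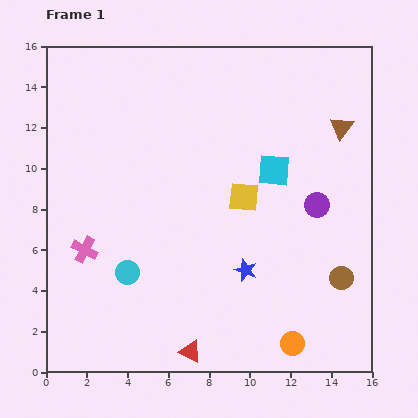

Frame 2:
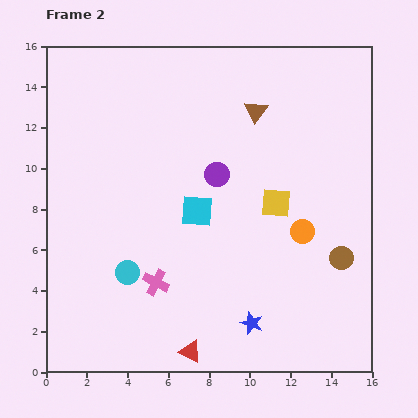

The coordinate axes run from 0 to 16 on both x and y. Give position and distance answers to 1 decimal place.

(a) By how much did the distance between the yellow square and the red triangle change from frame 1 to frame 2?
+0.4

Distance in frame 1: 8.0. Distance in frame 2: 8.4.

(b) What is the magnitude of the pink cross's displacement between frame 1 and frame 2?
3.8

The pink cross moved from (1.9, 6.0) to (5.4, 4.4), a distance of √(3.5² + 1.6²) ≈ 3.8.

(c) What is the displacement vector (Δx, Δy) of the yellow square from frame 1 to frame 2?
(1.6, -0.3)

The yellow square was at (9.7, 8.6) in frame 1 and (11.3, 8.3) in frame 2.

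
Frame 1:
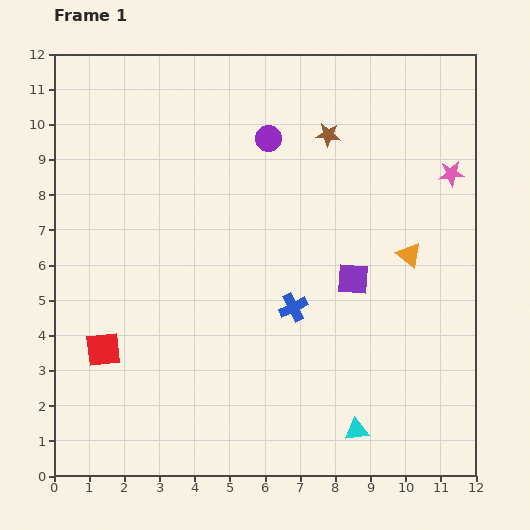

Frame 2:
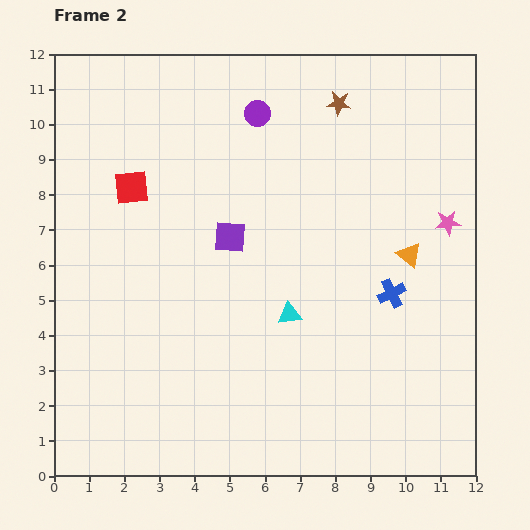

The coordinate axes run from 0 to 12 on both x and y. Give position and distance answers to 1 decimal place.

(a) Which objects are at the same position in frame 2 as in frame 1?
the orange triangle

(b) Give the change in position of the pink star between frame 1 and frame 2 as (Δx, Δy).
(-0.1, -1.4)

The pink star was at (11.3, 8.6) in frame 1 and (11.2, 7.2) in frame 2.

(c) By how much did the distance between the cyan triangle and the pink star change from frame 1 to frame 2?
-2.6

Distance in frame 1: 7.8. Distance in frame 2: 5.2.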